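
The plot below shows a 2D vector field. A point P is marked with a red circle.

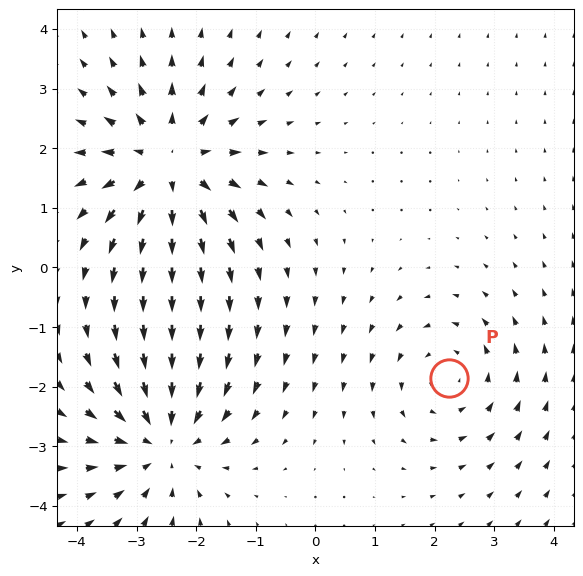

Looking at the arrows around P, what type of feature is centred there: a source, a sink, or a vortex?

At P (2.2, -1.9) the arrows circulate counterclockwise. Divergence ≈0, curl about +3 — near-zero divergence with nonzero curl is a vortex.

vortex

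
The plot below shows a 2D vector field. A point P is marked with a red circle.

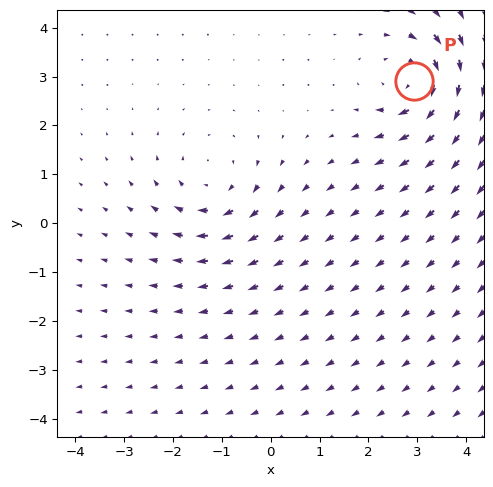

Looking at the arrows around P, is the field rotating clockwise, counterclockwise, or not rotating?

clockwise

Near P at (2.9, 2.9) the arrows circulate clockwise. The curl (z-component) there is about -6; negative curl means clockwise rotation.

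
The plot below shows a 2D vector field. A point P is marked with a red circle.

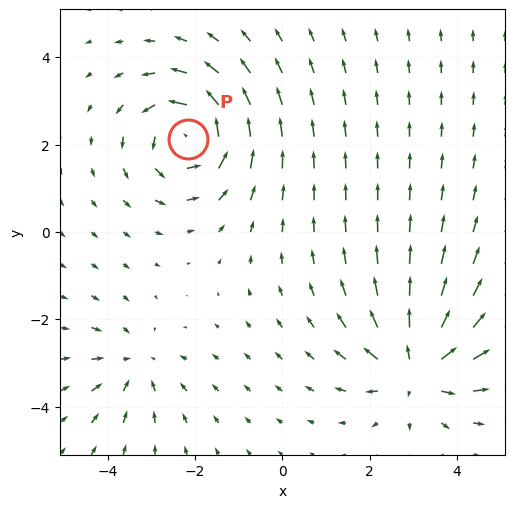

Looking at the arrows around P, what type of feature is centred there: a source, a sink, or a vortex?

At P (-2.2, 2.1) the arrows circulate counterclockwise. Divergence ≈0, curl about +5 — near-zero divergence with nonzero curl is a vortex.

vortex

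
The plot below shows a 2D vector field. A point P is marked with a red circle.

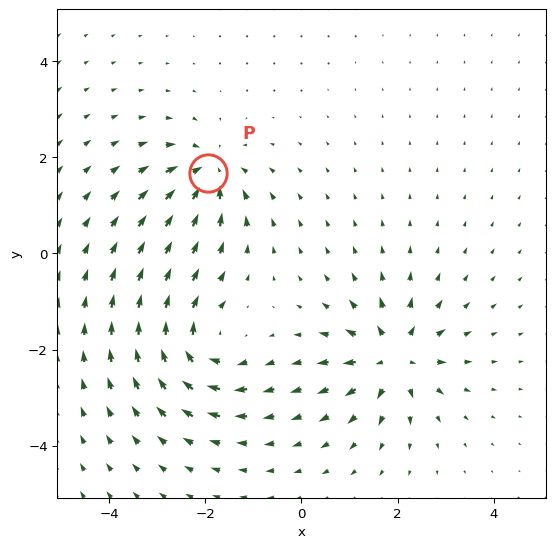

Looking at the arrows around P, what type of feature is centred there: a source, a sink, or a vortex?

sink

At P (-1.9, 1.7) the arrows converge inward. Divergence about -4, curl ≈0 — negative divergence with near-zero curl is a sink.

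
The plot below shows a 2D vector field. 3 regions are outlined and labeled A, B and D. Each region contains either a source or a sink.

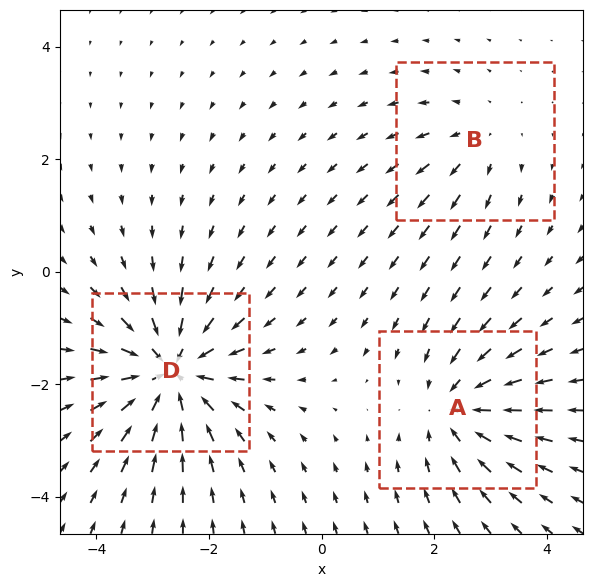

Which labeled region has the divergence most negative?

D

Divergence at each region's feature centre — A: about -4, B: about +2, D: about -5. Region D is most negative.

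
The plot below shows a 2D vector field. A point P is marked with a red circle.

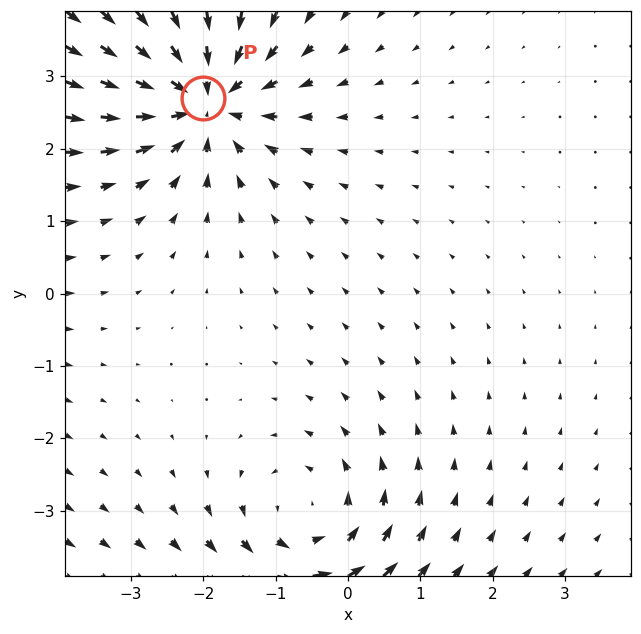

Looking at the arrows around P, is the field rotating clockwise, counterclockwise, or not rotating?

not rotating

Near P at (-2.0, 2.7) the arrows show no circulation. The curl there is ≈0.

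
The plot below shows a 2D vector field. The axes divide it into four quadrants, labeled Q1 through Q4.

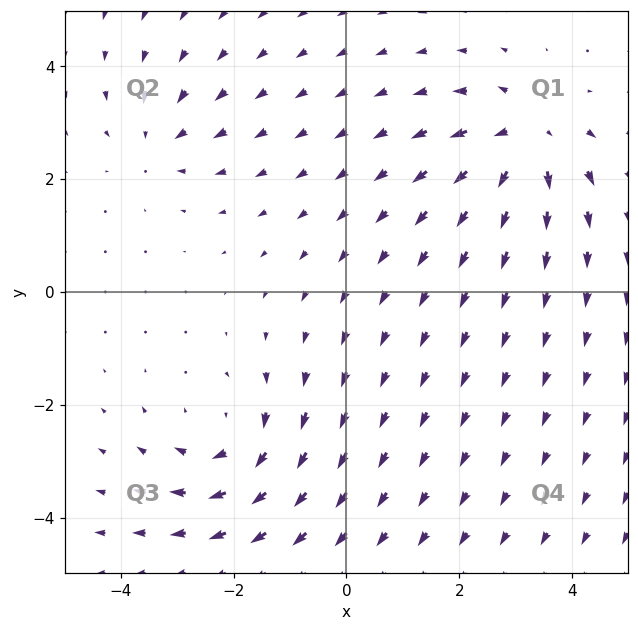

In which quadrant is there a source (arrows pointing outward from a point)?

Q1

The source sits at approximately (3.2, 2.7), which lies in quadrant Q1. The divergence there is about +5, positive as expected for a source.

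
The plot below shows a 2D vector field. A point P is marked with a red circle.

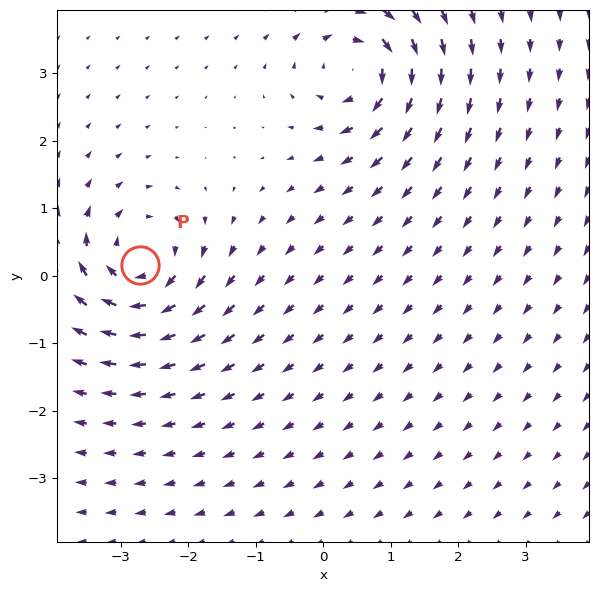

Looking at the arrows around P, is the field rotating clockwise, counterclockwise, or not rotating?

Near P at (-2.7, 0.2) the arrows circulate clockwise. The curl (z-component) there is about -6; negative curl means clockwise rotation.

clockwise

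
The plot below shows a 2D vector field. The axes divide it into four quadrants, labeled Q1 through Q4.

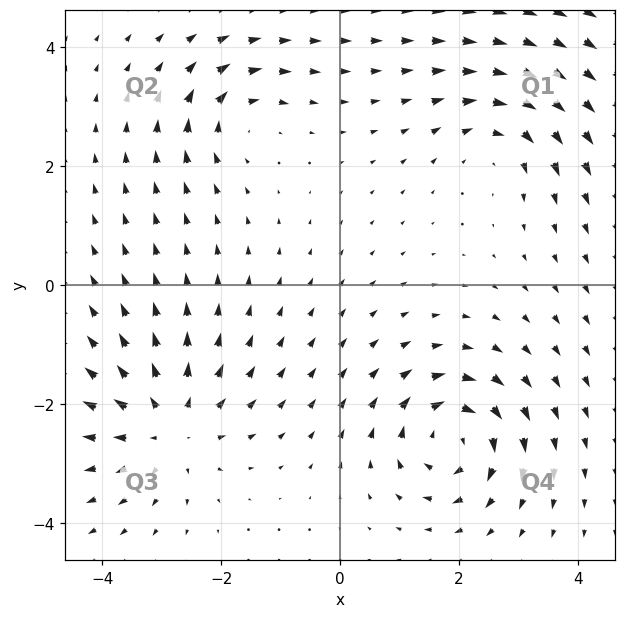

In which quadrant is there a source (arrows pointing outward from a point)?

Q3

The source sits at approximately (-2.9, -2.4), which lies in quadrant Q3. The divergence there is about +4, positive as expected for a source.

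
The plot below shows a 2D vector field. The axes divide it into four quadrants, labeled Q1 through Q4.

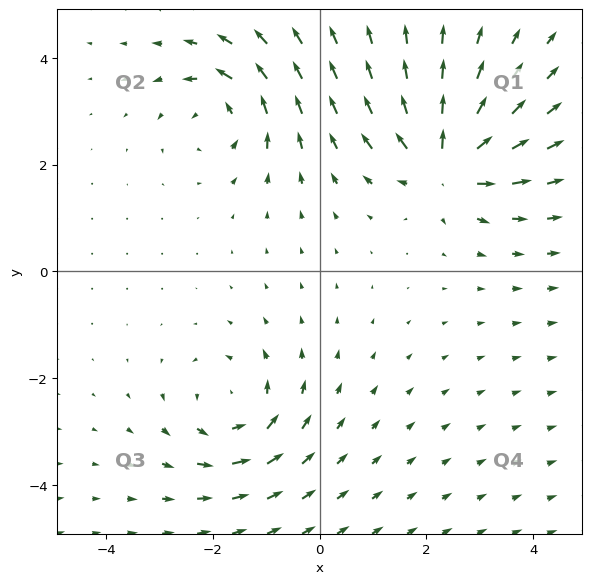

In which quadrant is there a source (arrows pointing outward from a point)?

The source sits at approximately (2.4, 2.0), which lies in quadrant Q1. The divergence there is about +5, positive as expected for a source.

Q1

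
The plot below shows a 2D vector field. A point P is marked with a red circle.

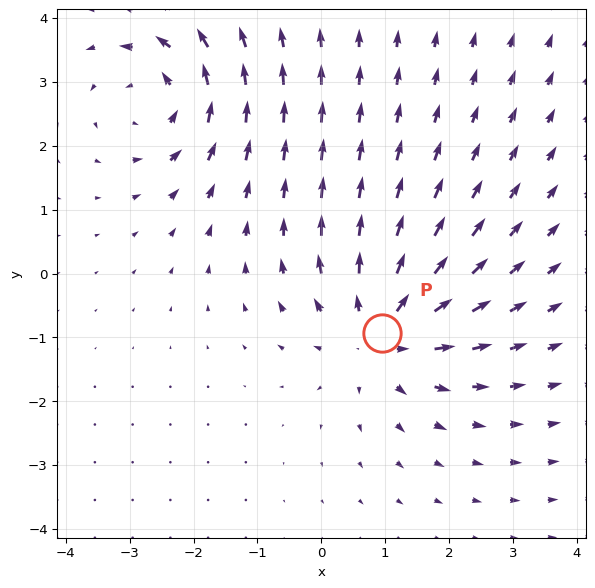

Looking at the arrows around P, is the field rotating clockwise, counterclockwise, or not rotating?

not rotating

Near P at (1.0, -0.9) the arrows show no circulation. The curl there is ≈0.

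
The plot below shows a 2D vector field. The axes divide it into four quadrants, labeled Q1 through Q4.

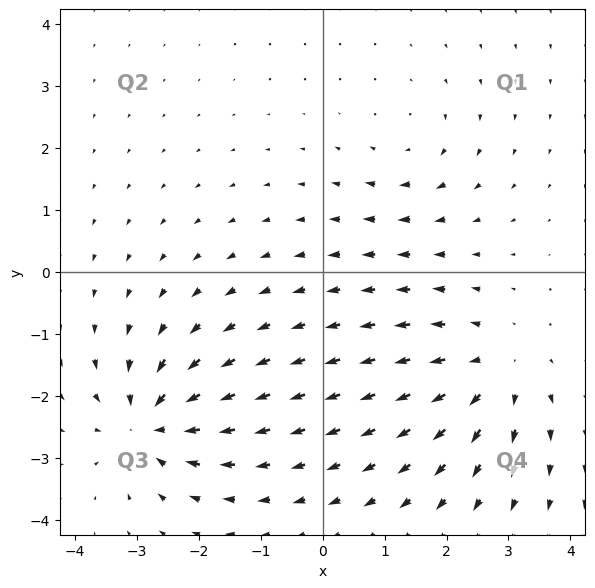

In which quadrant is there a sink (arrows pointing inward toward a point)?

Q3

The sink sits at approximately (-2.8, -2.4), which lies in quadrant Q3. The divergence there is about -6, negative as expected for a sink.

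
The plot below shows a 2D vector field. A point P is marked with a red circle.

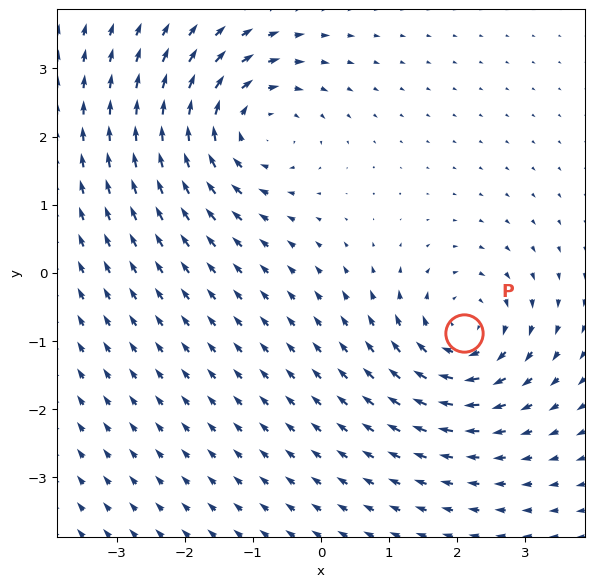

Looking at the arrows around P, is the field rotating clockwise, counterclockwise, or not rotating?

clockwise

Near P at (2.1, -0.9) the arrows circulate clockwise. The curl (z-component) there is about -5; negative curl means clockwise rotation.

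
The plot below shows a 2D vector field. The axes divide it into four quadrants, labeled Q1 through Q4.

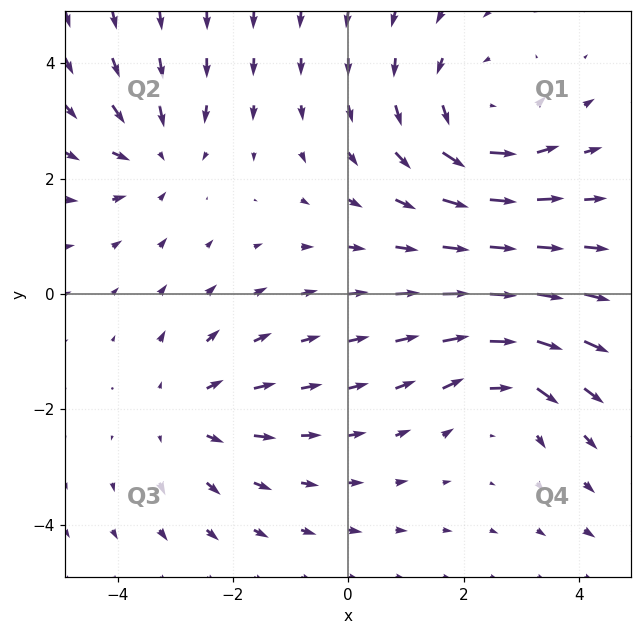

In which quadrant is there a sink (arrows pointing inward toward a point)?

Q2

The sink sits at approximately (-3.3, 2.4), which lies in quadrant Q2. The divergence there is about -3, negative as expected for a sink.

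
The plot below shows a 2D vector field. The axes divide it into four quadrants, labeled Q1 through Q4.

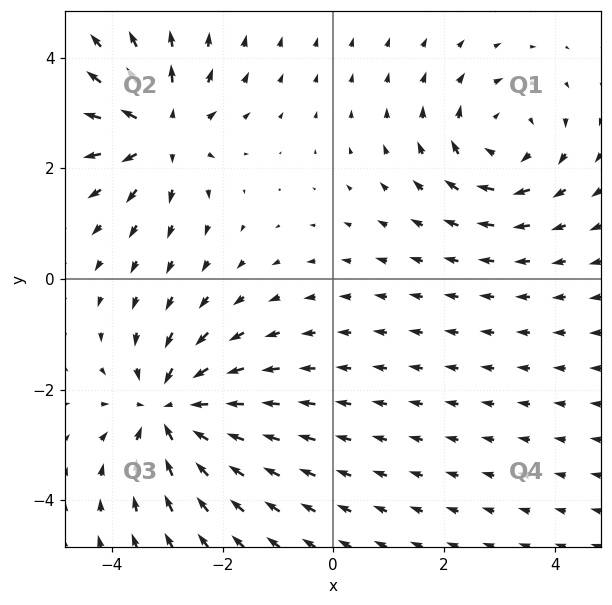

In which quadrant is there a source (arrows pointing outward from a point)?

Q2

The source sits at approximately (-3.1, 2.7), which lies in quadrant Q2. The divergence there is about +5, positive as expected for a source.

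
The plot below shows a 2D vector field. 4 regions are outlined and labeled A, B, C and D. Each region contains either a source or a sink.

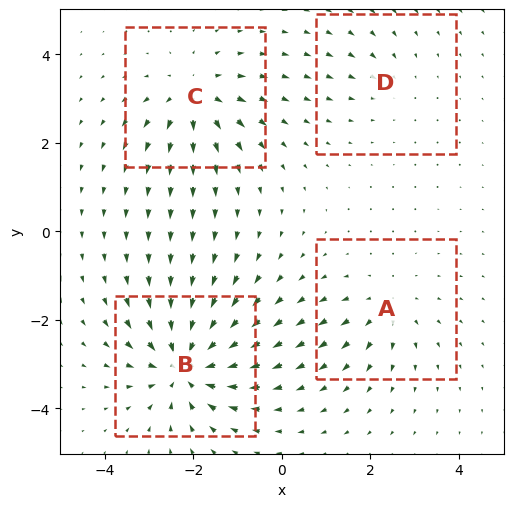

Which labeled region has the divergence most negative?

B

Divergence at each region's feature centre — A: about +4, B: about -8, C: about +5, D: about -2. Region B is most negative.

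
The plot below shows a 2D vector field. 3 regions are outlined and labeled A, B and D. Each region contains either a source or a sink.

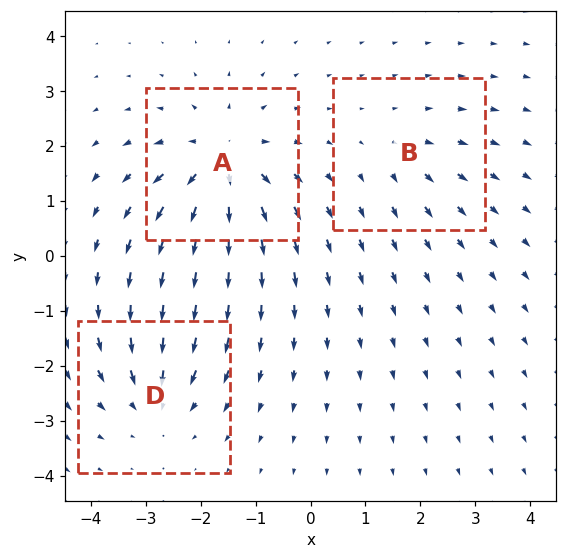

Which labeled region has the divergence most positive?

Divergence at each region's feature centre — A: about +5, B: about +2, D: about -3. Region A is most positive.

A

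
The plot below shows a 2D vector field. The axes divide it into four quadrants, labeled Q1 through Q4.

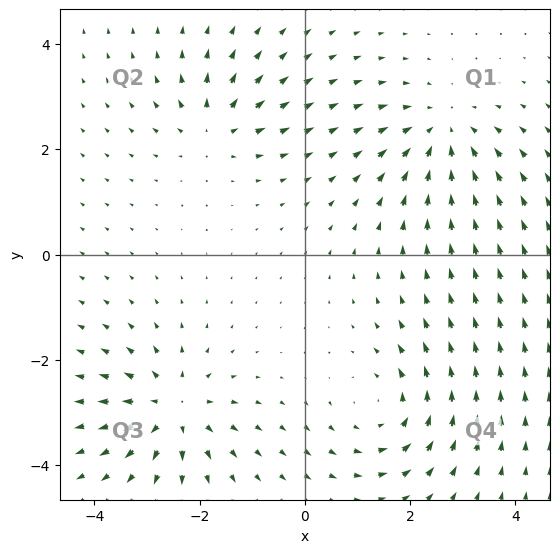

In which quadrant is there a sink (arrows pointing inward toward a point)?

Q1

The sink sits at approximately (2.6, 2.3), which lies in quadrant Q1. The divergence there is about -4, negative as expected for a sink.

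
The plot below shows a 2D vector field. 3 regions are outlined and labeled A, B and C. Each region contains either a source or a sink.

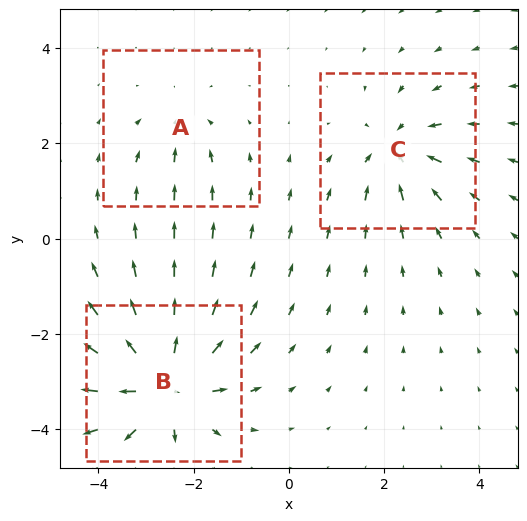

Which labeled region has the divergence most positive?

B

Divergence at each region's feature centre — A: about -2, B: about +5, C: about -3. Region B is most positive.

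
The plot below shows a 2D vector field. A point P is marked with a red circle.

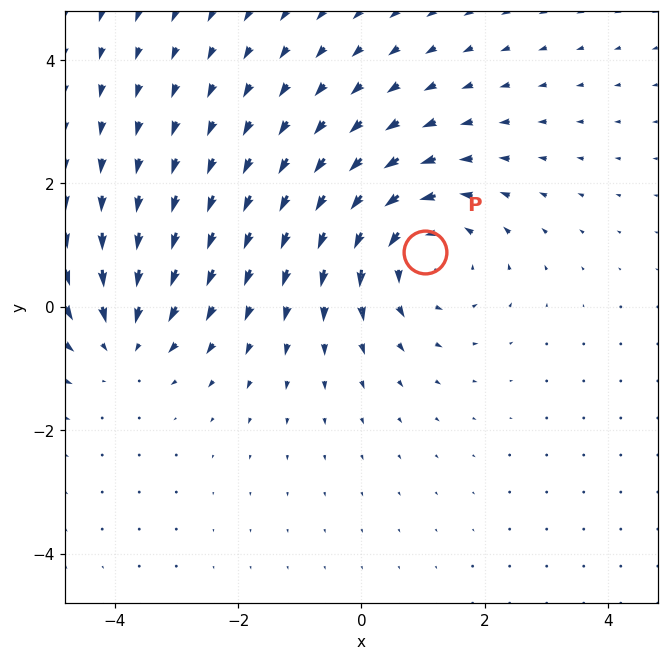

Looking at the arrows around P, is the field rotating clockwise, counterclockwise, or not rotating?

counterclockwise

Near P at (1.0, 0.9) the arrows circulate counterclockwise. The curl (z-component) there is about +4; positive curl means counterclockwise rotation.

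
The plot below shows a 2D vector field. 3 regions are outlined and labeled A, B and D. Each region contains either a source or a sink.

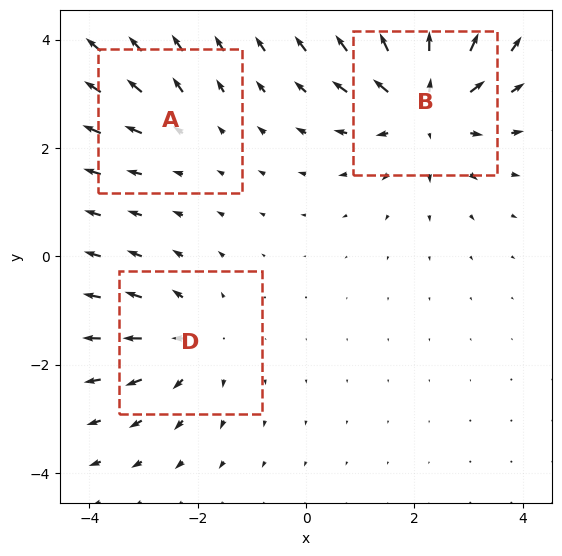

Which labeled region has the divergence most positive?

B

Divergence at each region's feature centre — A: about +2, B: about +5, D: about +3. Region B is most positive.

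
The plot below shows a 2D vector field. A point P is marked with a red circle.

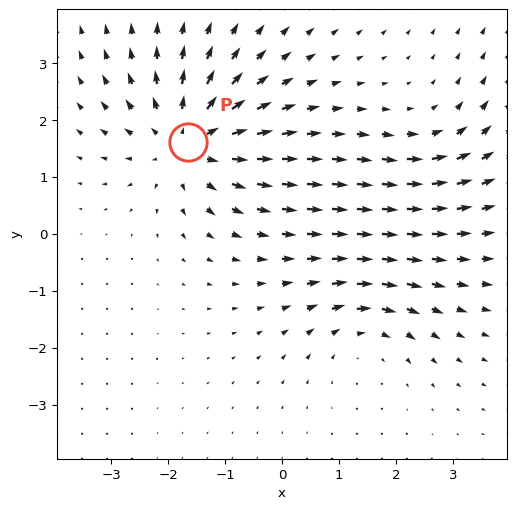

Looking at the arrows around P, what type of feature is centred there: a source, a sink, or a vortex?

source

At P (-1.6, 1.6) the arrows spread outward. Divergence about +5, curl ≈0 — positive divergence with near-zero curl is a source.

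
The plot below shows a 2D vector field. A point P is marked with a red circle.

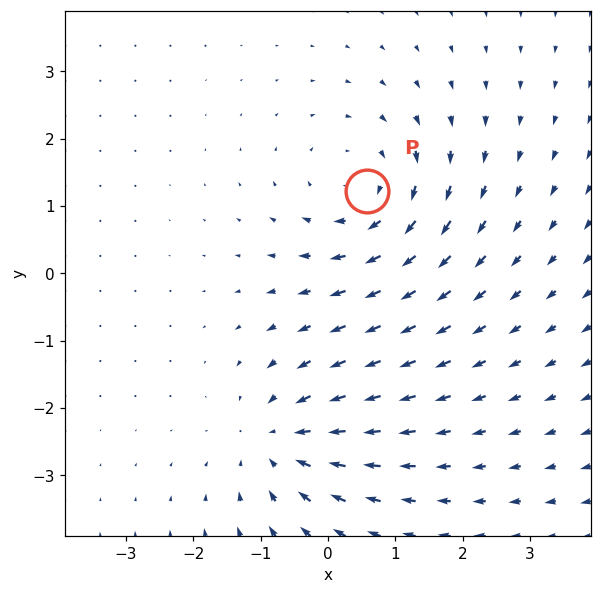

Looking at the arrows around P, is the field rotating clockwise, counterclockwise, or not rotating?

Near P at (0.6, 1.2) the arrows circulate clockwise. The curl (z-component) there is about -4; negative curl means clockwise rotation.

clockwise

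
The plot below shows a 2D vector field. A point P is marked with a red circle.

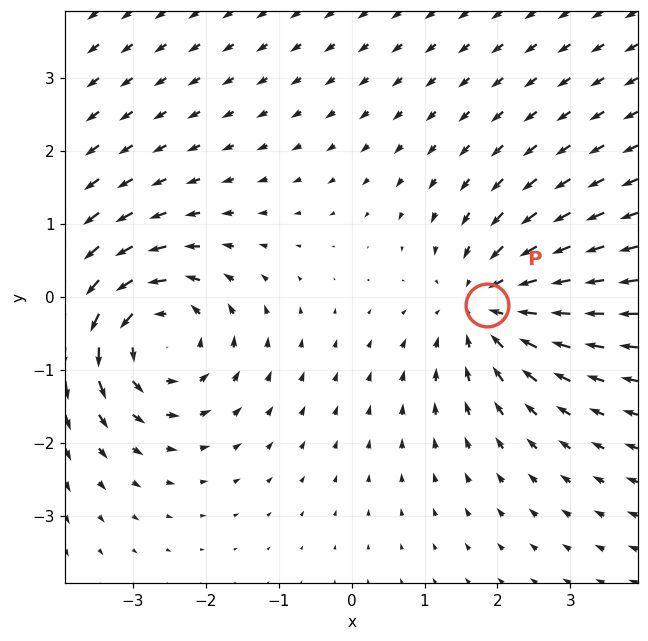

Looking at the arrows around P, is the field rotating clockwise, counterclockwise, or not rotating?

not rotating

Near P at (1.9, -0.1) the arrows show no circulation. The curl there is ≈0.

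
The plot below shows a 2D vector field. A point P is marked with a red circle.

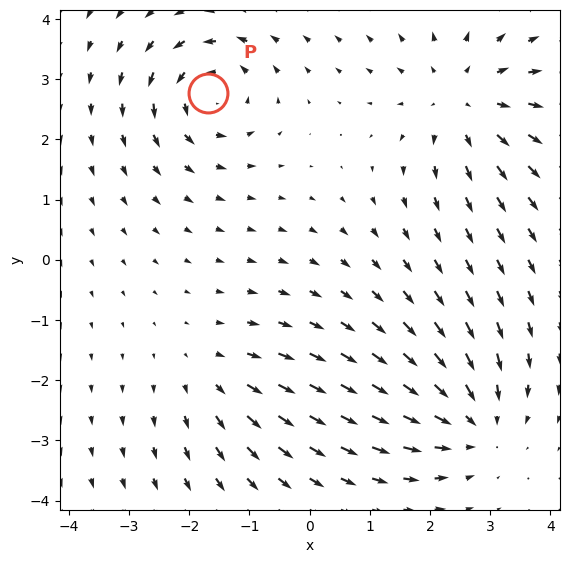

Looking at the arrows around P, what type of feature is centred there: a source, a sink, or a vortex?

At P (-1.7, 2.8) the arrows circulate counterclockwise. Divergence ≈0, curl about +5 — near-zero divergence with nonzero curl is a vortex.

vortex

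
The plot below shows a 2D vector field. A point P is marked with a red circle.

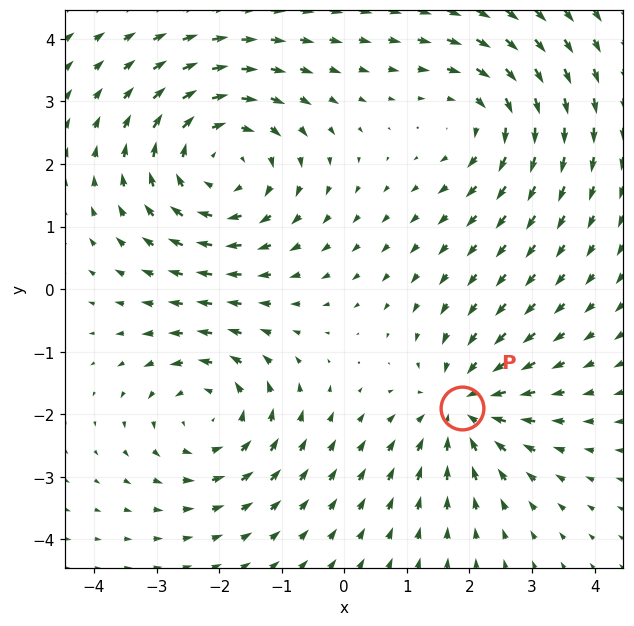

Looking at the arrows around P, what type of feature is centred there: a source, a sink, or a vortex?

At P (1.9, -1.9) the arrows converge inward. Divergence about -4, curl ≈0 — negative divergence with near-zero curl is a sink.

sink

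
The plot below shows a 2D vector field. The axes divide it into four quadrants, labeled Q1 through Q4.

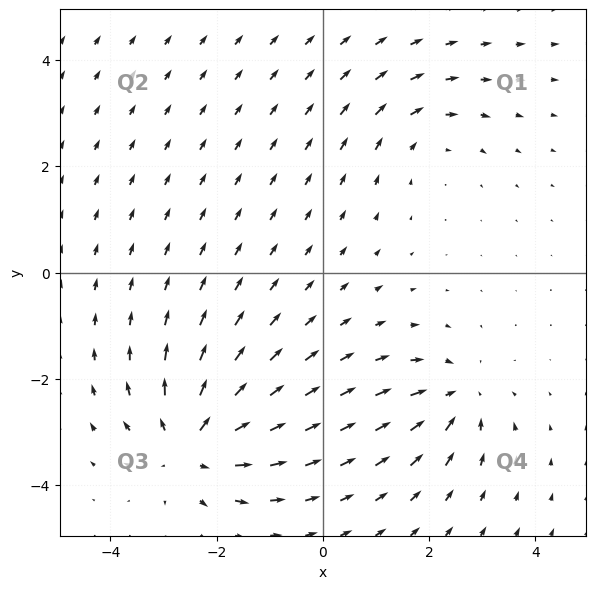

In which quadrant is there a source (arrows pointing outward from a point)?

Q3

The source sits at approximately (-2.5, -3.2), which lies in quadrant Q3. The divergence there is about +5, positive as expected for a source.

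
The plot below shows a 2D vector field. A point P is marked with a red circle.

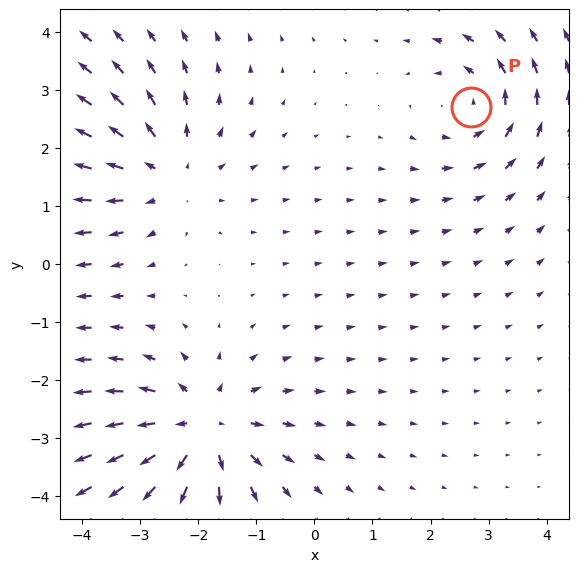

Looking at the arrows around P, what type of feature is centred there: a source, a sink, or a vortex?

vortex

At P (2.7, 2.7) the arrows circulate counterclockwise. Divergence ≈0, curl about +4 — near-zero divergence with nonzero curl is a vortex.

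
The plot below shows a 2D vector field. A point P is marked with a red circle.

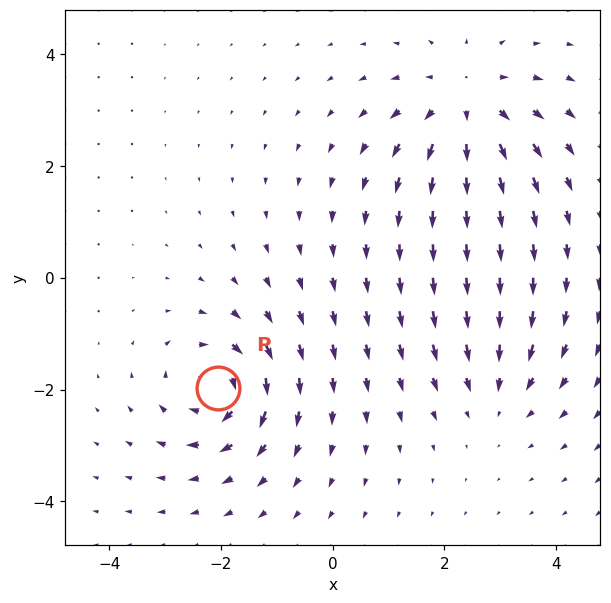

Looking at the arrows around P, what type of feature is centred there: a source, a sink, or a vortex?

vortex

At P (-2.0, -2.0) the arrows circulate clockwise. Divergence ≈0, curl about -5 — near-zero divergence with nonzero curl is a vortex.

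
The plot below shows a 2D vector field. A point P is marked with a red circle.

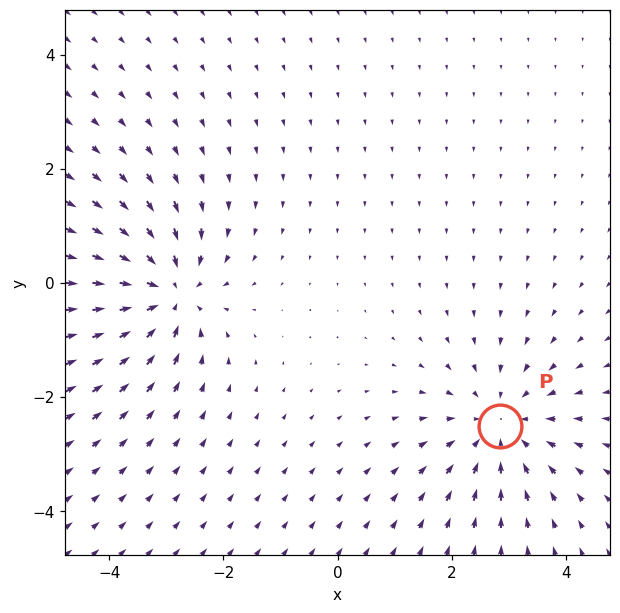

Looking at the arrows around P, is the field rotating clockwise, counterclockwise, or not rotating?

Near P at (2.8, -2.5) the arrows show no circulation. The curl there is ≈0.

not rotating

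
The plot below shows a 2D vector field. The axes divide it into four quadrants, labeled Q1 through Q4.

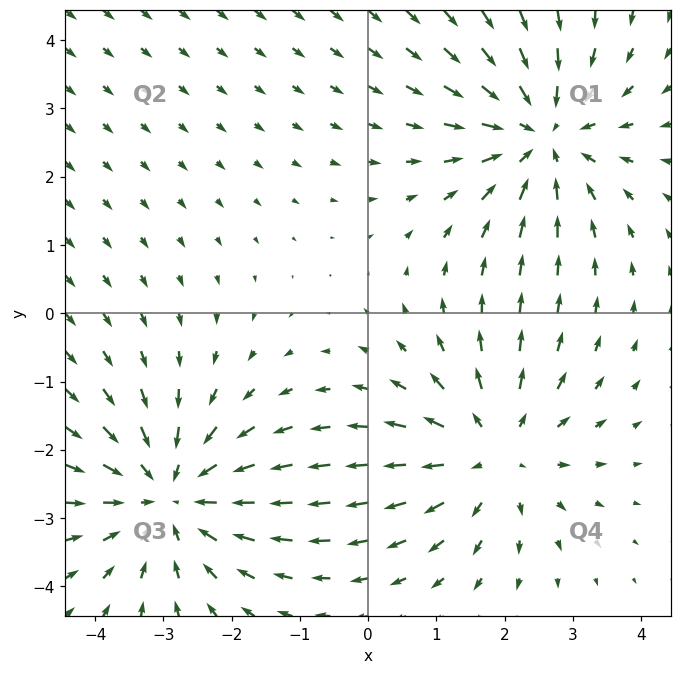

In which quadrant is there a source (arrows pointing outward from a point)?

The source sits at approximately (1.8, -2.0), which lies in quadrant Q4. The divergence there is about +3, positive as expected for a source.

Q4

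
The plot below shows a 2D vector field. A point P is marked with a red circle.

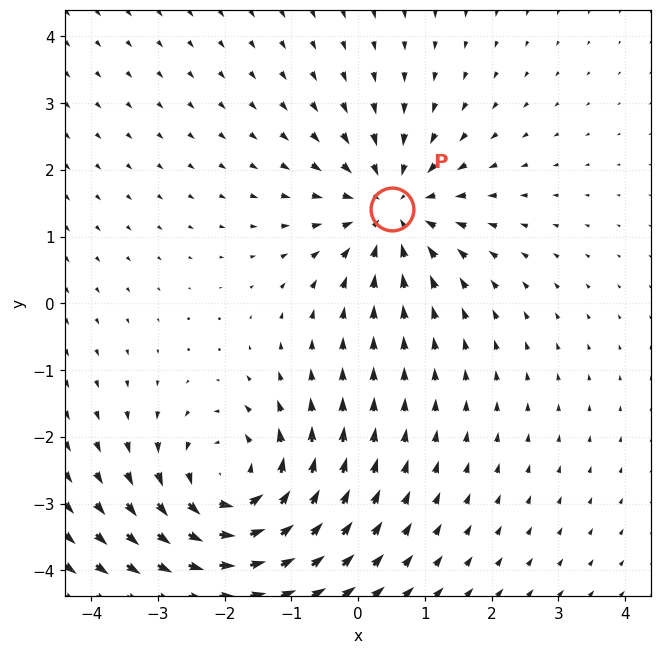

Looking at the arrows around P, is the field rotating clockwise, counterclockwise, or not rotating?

not rotating

Near P at (0.5, 1.4) the arrows show no circulation. The curl there is ≈0.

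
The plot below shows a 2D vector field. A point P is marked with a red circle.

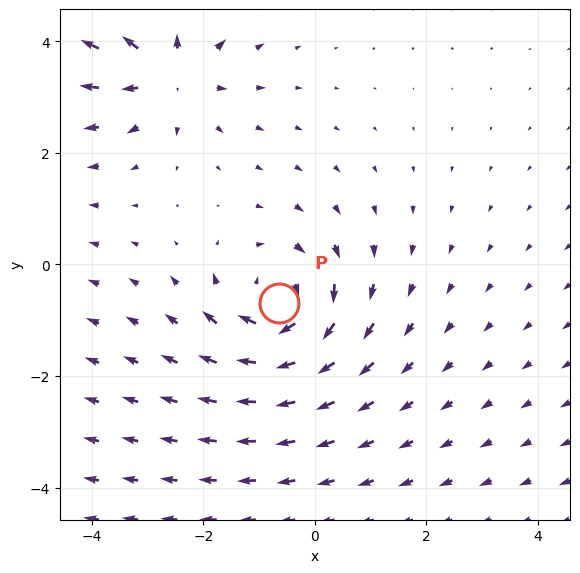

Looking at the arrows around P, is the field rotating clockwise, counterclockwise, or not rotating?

Near P at (-0.6, -0.7) the arrows circulate clockwise. The curl (z-component) there is about -4; negative curl means clockwise rotation.

clockwise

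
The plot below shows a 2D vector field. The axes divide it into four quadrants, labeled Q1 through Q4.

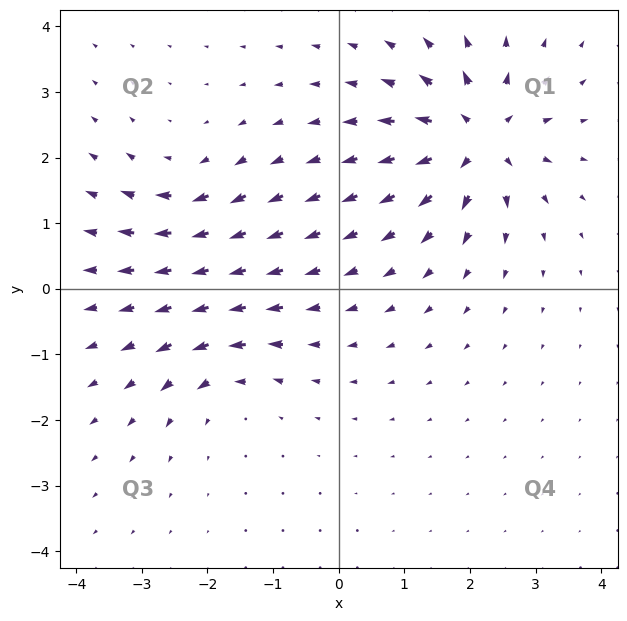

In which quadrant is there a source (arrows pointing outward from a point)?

Q1

The source sits at approximately (2.1, 2.3), which lies in quadrant Q1. The divergence there is about +7, positive as expected for a source.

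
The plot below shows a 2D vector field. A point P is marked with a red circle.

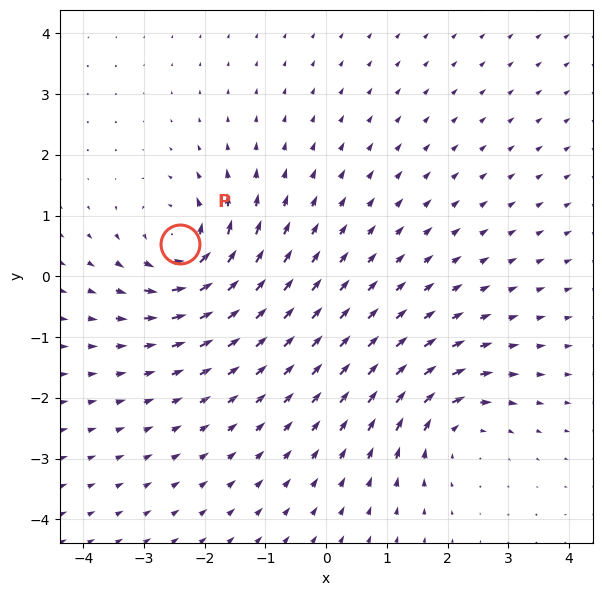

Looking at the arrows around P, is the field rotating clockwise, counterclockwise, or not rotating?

counterclockwise

Near P at (-2.4, 0.5) the arrows circulate counterclockwise. The curl (z-component) there is about +6; positive curl means counterclockwise rotation.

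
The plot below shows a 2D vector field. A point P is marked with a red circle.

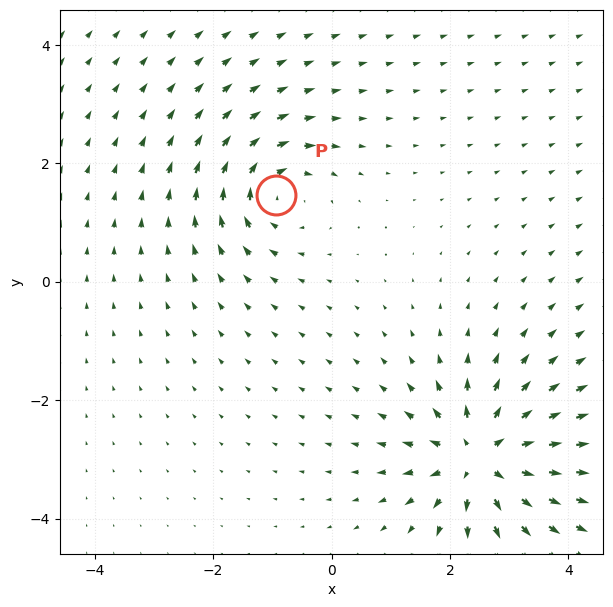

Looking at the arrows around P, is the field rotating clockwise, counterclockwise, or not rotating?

clockwise

Near P at (-0.9, 1.5) the arrows circulate clockwise. The curl (z-component) there is about -5; negative curl means clockwise rotation.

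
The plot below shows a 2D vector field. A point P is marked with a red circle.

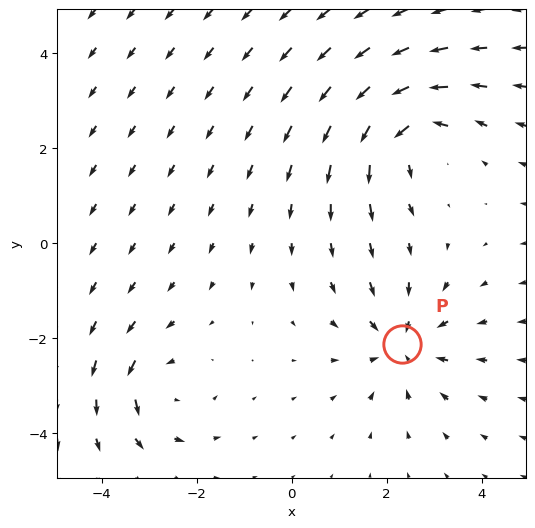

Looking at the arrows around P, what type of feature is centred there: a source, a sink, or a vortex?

At P (2.3, -2.1) the arrows converge inward. Divergence about -4, curl ≈0 — negative divergence with near-zero curl is a sink.

sink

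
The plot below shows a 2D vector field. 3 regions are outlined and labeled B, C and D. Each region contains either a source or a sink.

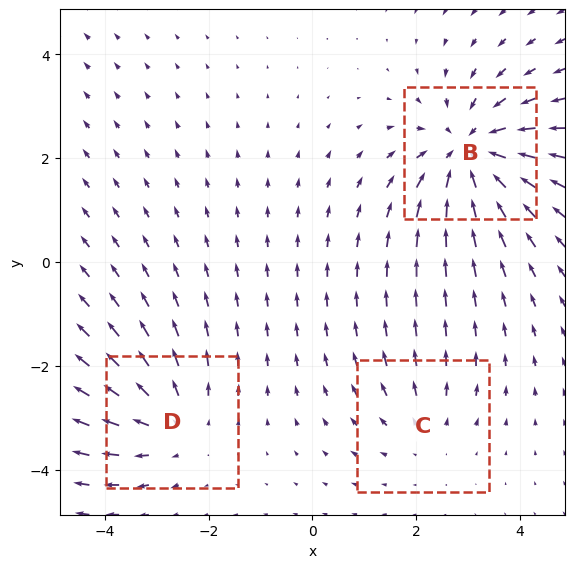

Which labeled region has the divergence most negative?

Divergence at each region's feature centre — B: about -5, C: about +2, D: about +3. Region B is most negative.

B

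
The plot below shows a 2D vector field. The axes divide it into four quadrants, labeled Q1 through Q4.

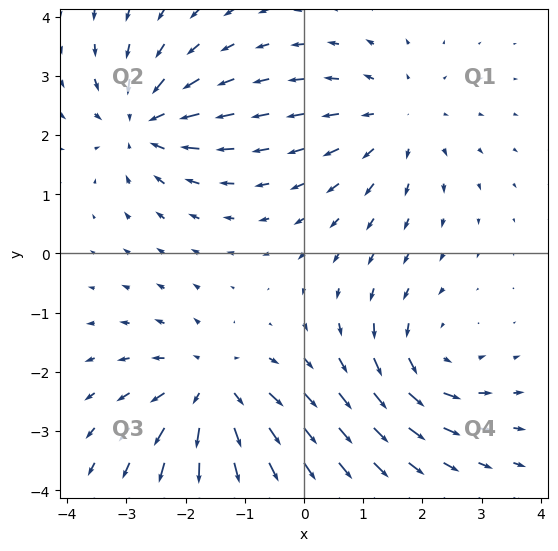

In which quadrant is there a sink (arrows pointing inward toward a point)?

The sink sits at approximately (-2.7, 2.2), which lies in quadrant Q2. The divergence there is about -5, negative as expected for a sink.

Q2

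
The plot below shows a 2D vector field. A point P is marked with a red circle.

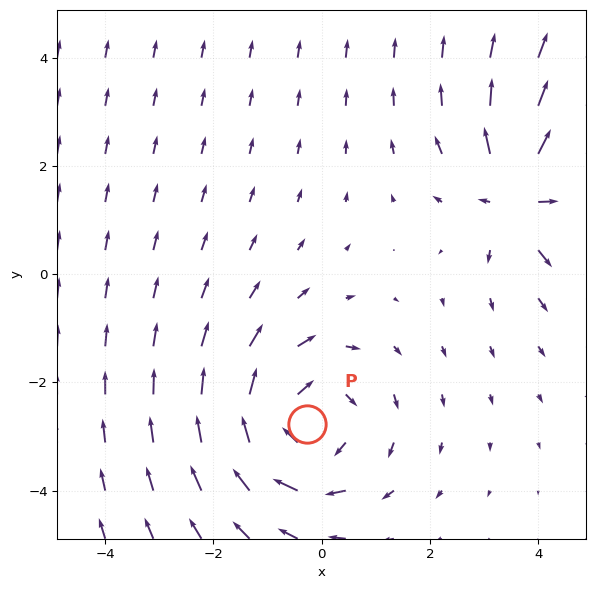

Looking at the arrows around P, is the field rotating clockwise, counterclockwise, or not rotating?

clockwise

Near P at (-0.3, -2.8) the arrows circulate clockwise. The curl (z-component) there is about -3; negative curl means clockwise rotation.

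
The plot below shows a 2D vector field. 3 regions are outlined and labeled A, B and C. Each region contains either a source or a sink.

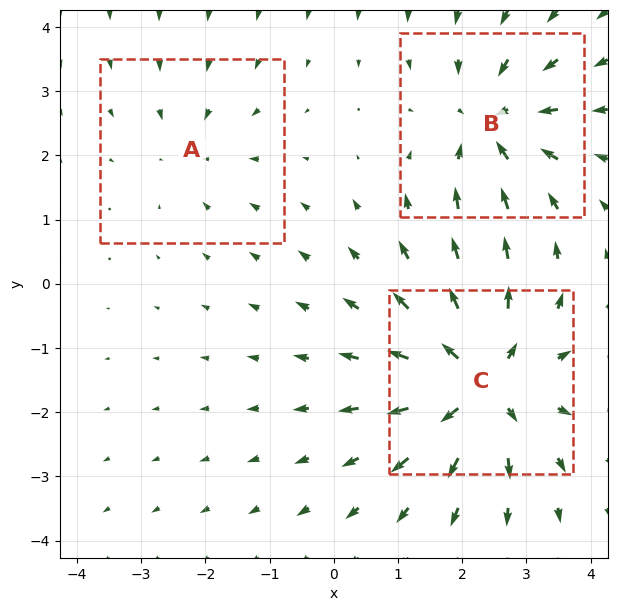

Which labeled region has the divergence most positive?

C

Divergence at each region's feature centre — A: about -2, B: about -4, C: about +5. Region C is most positive.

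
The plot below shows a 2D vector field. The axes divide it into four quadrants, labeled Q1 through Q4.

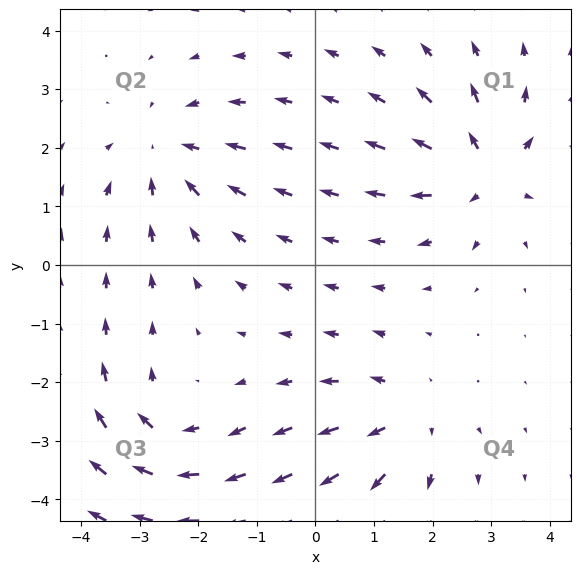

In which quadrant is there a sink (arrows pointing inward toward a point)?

Q2

The sink sits at approximately (-2.5, 1.9), which lies in quadrant Q2. The divergence there is about -4, negative as expected for a sink.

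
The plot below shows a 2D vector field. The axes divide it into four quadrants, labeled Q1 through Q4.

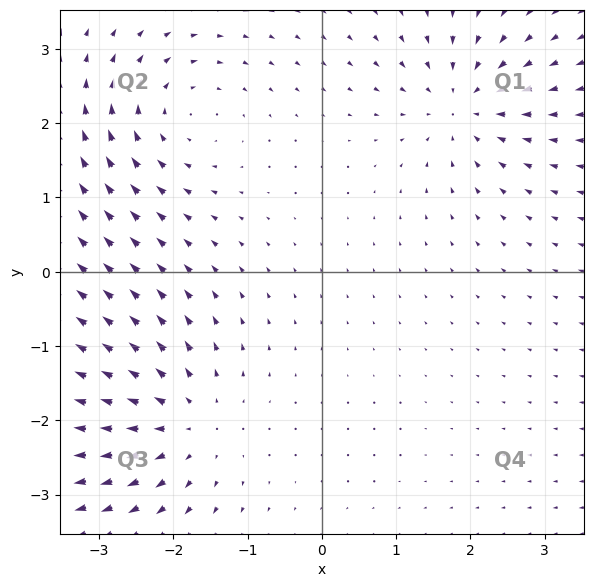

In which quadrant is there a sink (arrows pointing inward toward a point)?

The sink sits at approximately (1.9, 2.2), which lies in quadrant Q1. The divergence there is about -4, negative as expected for a sink.

Q1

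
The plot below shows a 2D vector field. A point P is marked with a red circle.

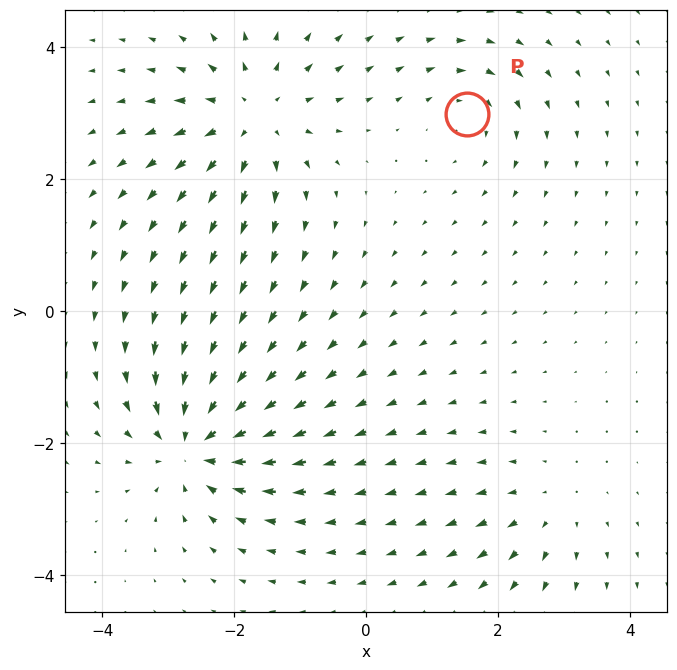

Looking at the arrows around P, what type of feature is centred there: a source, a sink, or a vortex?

At P (1.5, 3.0) the arrows circulate clockwise. Divergence ≈0, curl about -4 — near-zero divergence with nonzero curl is a vortex.

vortex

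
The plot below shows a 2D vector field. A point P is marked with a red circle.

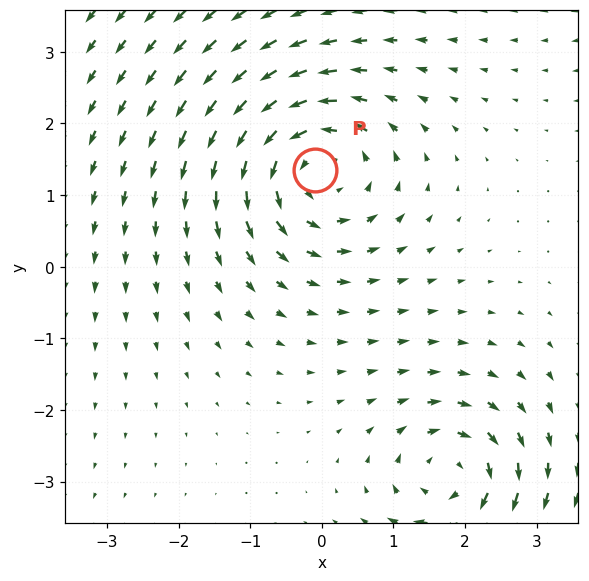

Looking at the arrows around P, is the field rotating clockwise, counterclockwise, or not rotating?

counterclockwise

Near P at (-0.1, 1.4) the arrows circulate counterclockwise. The curl (z-component) there is about +4; positive curl means counterclockwise rotation.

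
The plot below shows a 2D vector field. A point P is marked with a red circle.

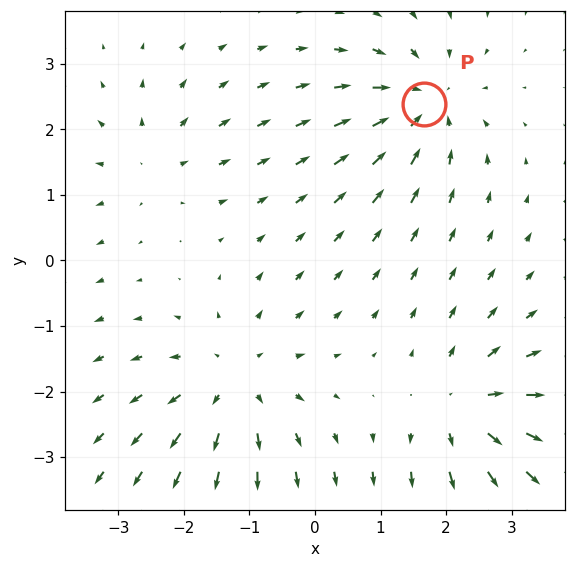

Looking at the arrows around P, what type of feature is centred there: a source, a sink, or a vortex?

At P (1.7, 2.4) the arrows converge inward. Divergence about -5, curl ≈0 — negative divergence with near-zero curl is a sink.

sink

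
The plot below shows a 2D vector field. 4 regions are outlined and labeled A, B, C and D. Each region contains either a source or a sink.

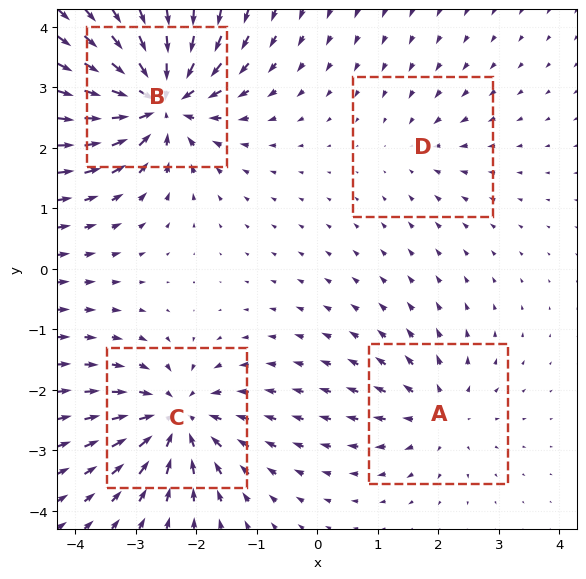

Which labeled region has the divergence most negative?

B

Divergence at each region's feature centre — A: about +4, B: about -9, C: about -6, D: about -2. Region B is most negative.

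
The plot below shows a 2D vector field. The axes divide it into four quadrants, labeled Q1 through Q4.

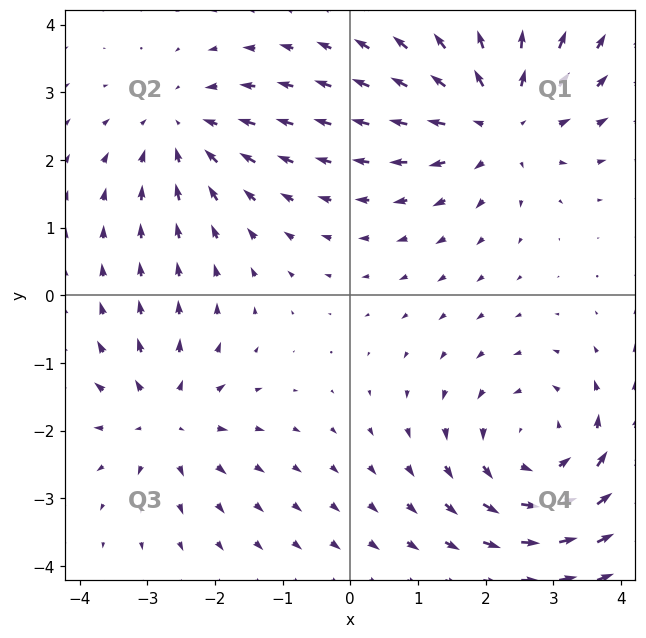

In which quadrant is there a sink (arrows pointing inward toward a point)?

Q2

The sink sits at approximately (-2.5, 2.5), which lies in quadrant Q2. The divergence there is about -3, negative as expected for a sink.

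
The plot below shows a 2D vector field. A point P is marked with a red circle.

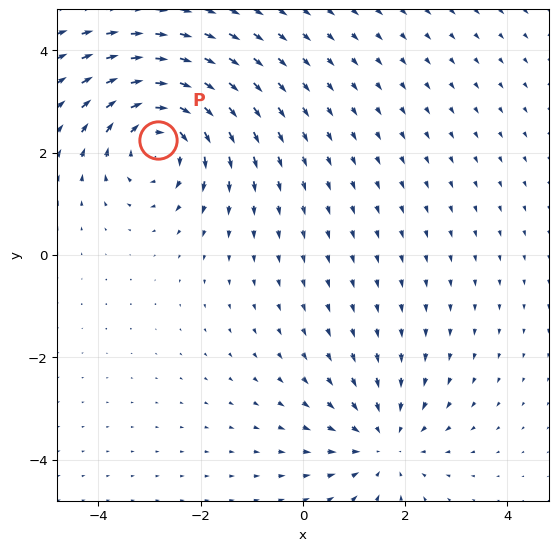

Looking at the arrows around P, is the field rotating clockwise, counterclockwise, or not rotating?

clockwise

Near P at (-2.8, 2.2) the arrows circulate clockwise. The curl (z-component) there is about -4; negative curl means clockwise rotation.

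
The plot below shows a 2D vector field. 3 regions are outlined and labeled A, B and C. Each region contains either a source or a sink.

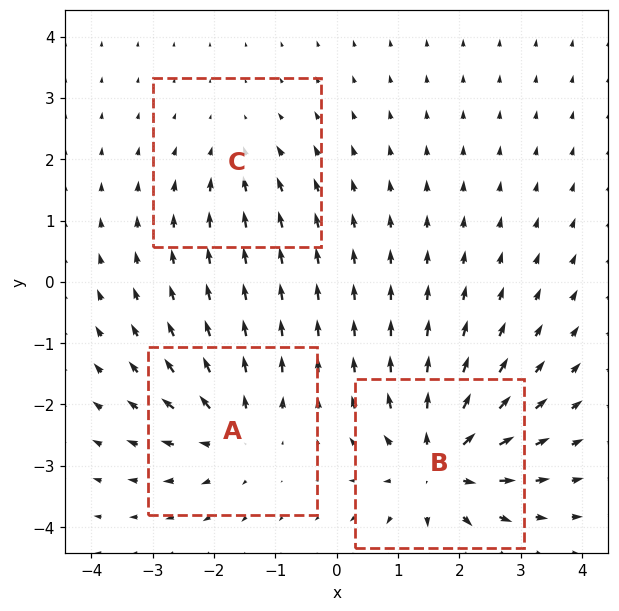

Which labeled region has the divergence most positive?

B

Divergence at each region's feature centre — A: about +4, B: about +6, C: about -2. Region B is most positive.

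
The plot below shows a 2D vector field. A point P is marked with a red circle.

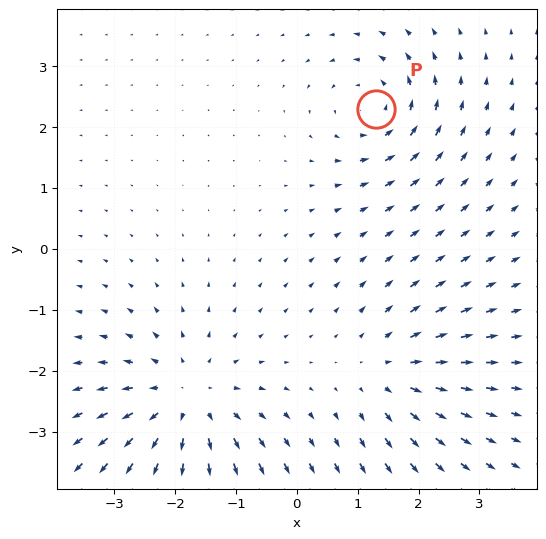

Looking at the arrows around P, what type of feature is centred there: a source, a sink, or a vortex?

vortex

At P (1.3, 2.3) the arrows circulate counterclockwise. Divergence ≈0, curl about +4 — near-zero divergence with nonzero curl is a vortex.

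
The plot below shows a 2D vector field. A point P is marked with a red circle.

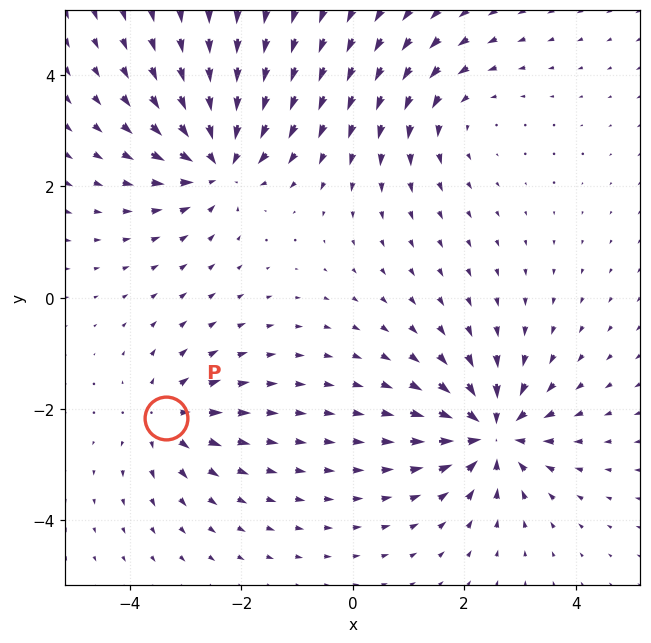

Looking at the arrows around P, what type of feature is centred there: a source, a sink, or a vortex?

source

At P (-3.4, -2.2) the arrows spread outward. Divergence about +4, curl ≈0 — positive divergence with near-zero curl is a source.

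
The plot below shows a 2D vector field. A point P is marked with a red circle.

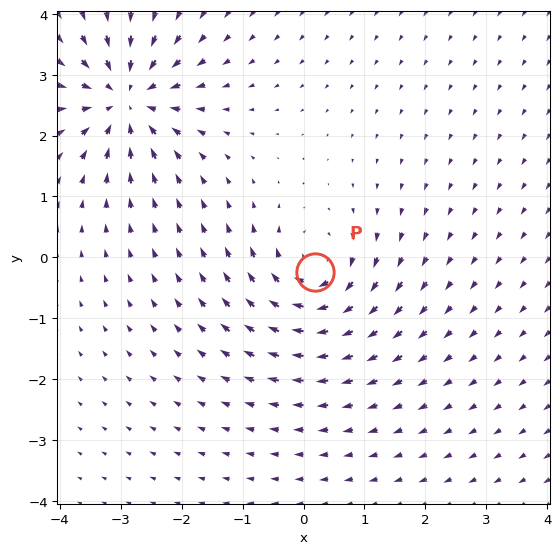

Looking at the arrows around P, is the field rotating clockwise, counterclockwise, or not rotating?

Near P at (0.2, -0.2) the arrows circulate clockwise. The curl (z-component) there is about -5; negative curl means clockwise rotation.

clockwise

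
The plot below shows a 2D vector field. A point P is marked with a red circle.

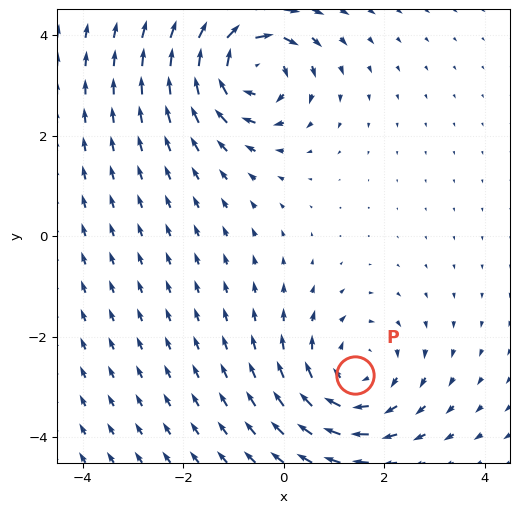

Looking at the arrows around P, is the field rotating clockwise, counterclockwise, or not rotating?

Near P at (1.4, -2.8) the arrows circulate clockwise. The curl (z-component) there is about -3; negative curl means clockwise rotation.

clockwise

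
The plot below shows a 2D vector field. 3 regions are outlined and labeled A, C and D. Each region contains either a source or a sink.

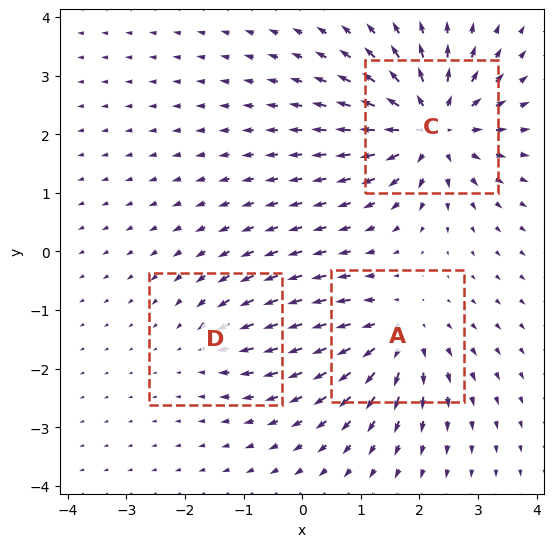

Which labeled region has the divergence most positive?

Divergence at each region's feature centre — A: about +4, C: about +6, D: about -2. Region C is most positive.

C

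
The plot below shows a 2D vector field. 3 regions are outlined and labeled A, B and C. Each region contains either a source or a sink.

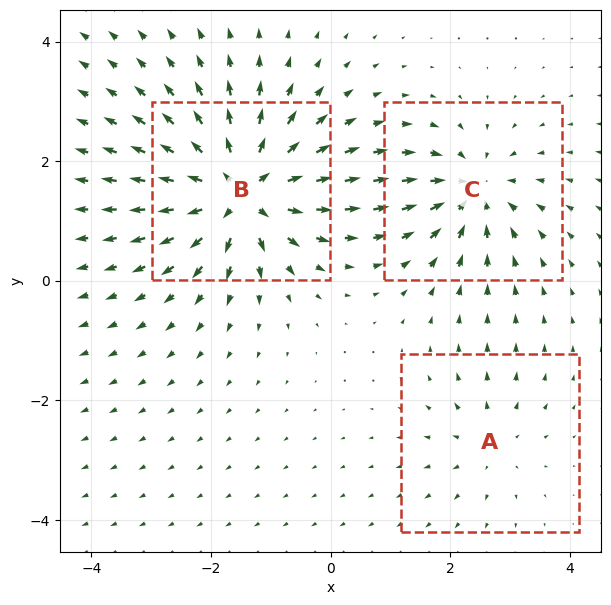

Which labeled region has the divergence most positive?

Divergence at each region's feature centre — A: about +2, B: about +6, C: about -4. Region B is most positive.

B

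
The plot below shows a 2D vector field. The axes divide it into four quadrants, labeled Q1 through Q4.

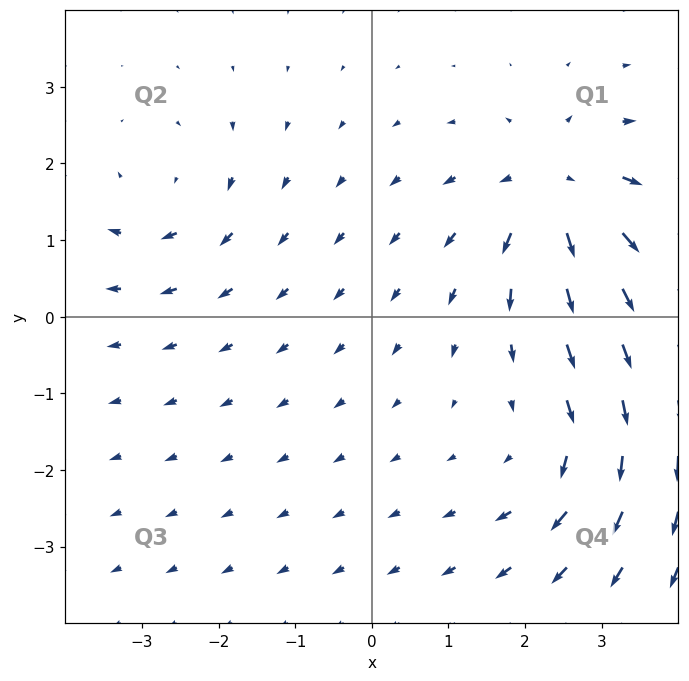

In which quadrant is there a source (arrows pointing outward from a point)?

The source sits at approximately (2.4, 1.6), which lies in quadrant Q1. The divergence there is about +6, positive as expected for a source.

Q1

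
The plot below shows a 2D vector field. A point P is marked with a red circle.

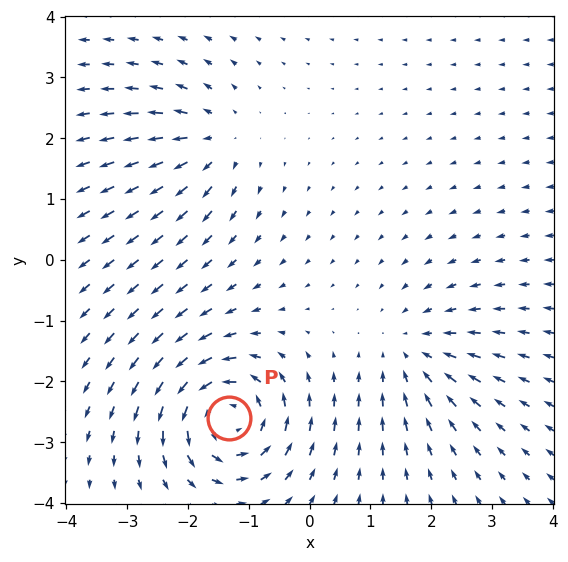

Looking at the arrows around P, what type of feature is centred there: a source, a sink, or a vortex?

vortex

At P (-1.3, -2.6) the arrows circulate counterclockwise. Divergence ≈0, curl about +7 — near-zero divergence with nonzero curl is a vortex.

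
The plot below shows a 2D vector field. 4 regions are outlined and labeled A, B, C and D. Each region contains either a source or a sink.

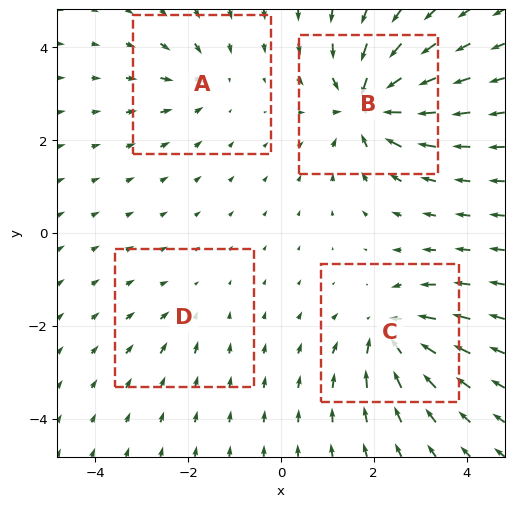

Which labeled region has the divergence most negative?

B

Divergence at each region's feature centre — A: about -4, B: about -8, C: about -6, D: about -2. Region B is most negative.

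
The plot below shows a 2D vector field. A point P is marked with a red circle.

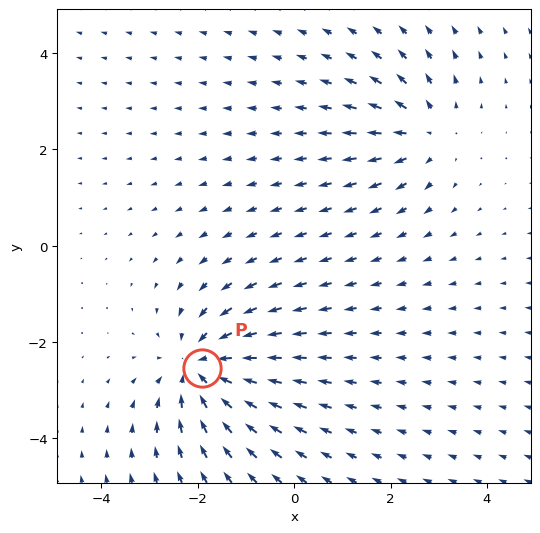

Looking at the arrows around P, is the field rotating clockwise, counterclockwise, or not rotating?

Near P at (-1.9, -2.5) the arrows show no circulation. The curl there is ≈0.

not rotating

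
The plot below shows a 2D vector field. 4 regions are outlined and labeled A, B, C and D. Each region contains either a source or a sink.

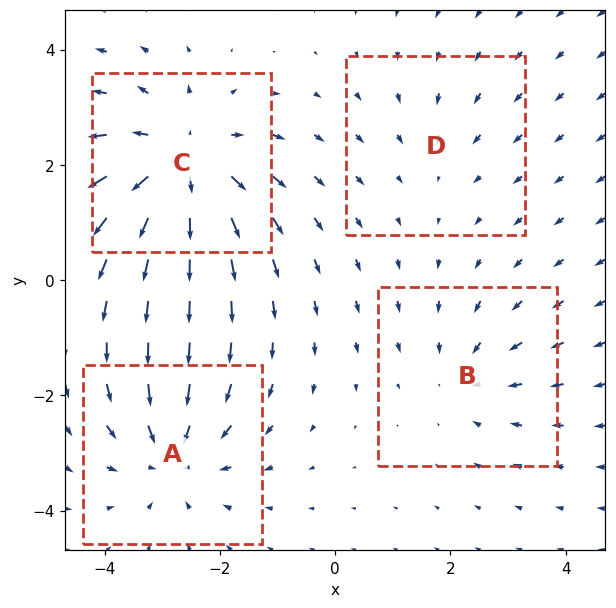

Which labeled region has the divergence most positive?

C

Divergence at each region's feature centre — A: about -5, B: about -3, C: about +6, D: about -2. Region C is most positive.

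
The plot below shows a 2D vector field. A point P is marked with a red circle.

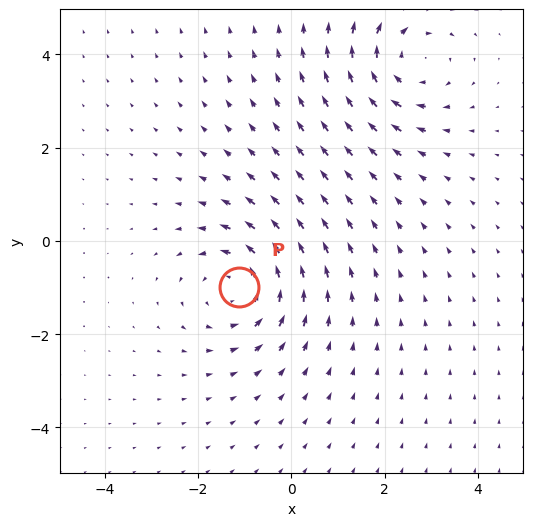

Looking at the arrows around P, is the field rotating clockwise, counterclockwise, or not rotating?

Near P at (-1.1, -1.0) the arrows circulate counterclockwise. The curl (z-component) there is about +3; positive curl means counterclockwise rotation.

counterclockwise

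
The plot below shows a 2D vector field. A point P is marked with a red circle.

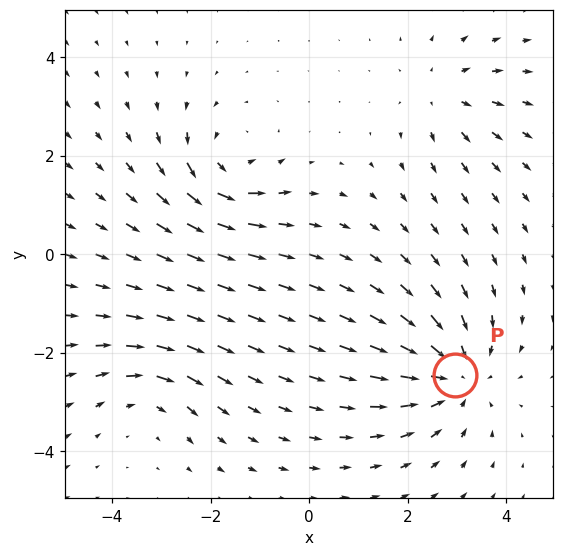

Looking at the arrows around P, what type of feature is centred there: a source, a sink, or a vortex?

sink

At P (3.0, -2.5) the arrows converge inward. Divergence about -4, curl ≈0 — negative divergence with near-zero curl is a sink.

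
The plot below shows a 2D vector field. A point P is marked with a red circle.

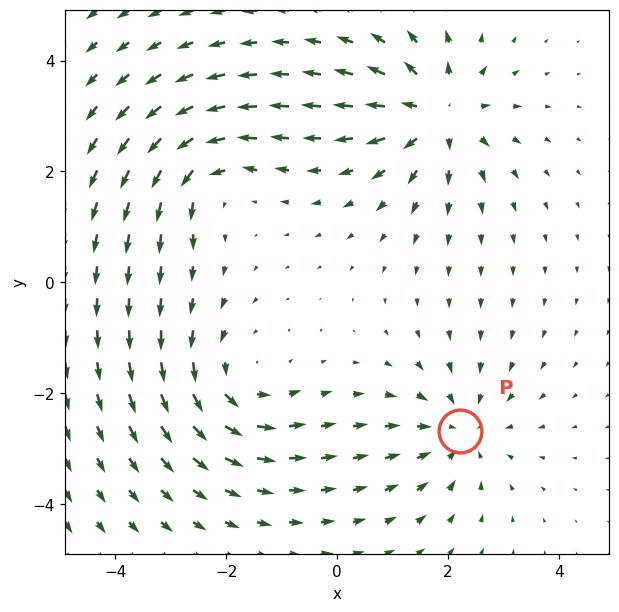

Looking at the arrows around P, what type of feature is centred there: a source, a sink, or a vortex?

At P (2.2, -2.7) the arrows converge inward. Divergence about -3, curl ≈0 — negative divergence with near-zero curl is a sink.

sink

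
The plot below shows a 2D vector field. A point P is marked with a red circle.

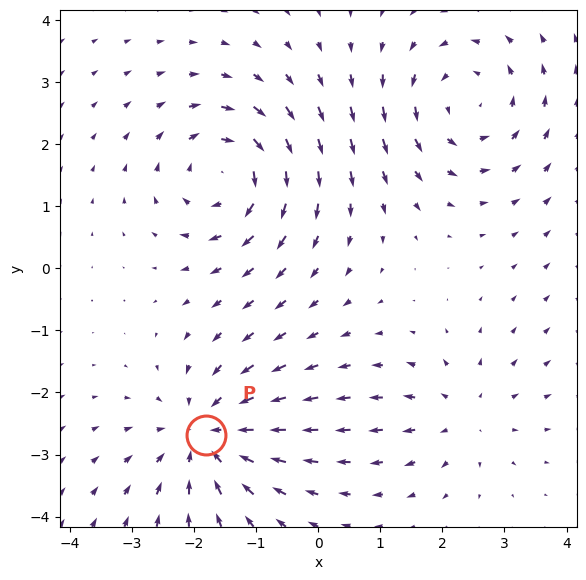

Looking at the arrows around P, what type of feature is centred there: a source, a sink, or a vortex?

At P (-1.8, -2.7) the arrows converge inward. Divergence about -5, curl ≈0 — negative divergence with near-zero curl is a sink.

sink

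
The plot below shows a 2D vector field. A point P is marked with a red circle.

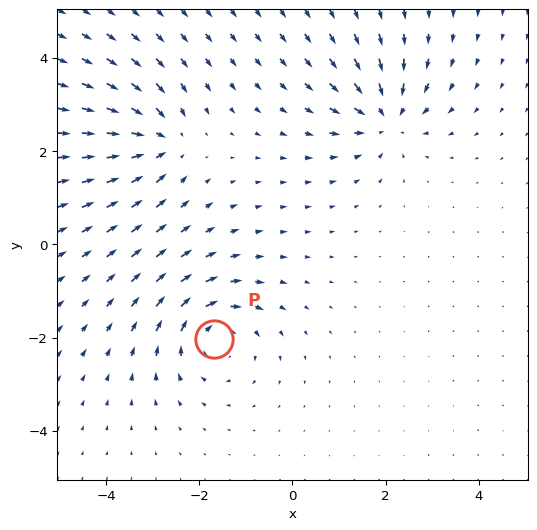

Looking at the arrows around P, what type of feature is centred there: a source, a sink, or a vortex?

vortex

At P (-1.7, -2.0) the arrows circulate clockwise. Divergence ≈0, curl about -5 — near-zero divergence with nonzero curl is a vortex.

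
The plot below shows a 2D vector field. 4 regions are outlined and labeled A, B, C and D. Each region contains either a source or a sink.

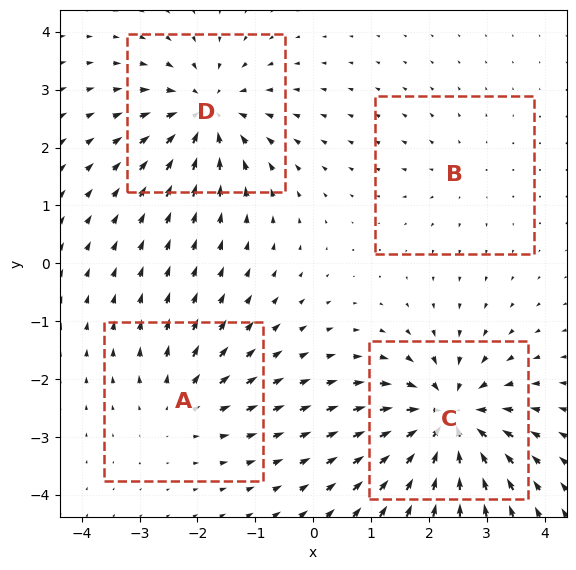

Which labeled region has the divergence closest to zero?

Divergence at each region's feature centre — A: about +4, B: about +2, C: about -8, D: about -6. Region B is closest to zero.

B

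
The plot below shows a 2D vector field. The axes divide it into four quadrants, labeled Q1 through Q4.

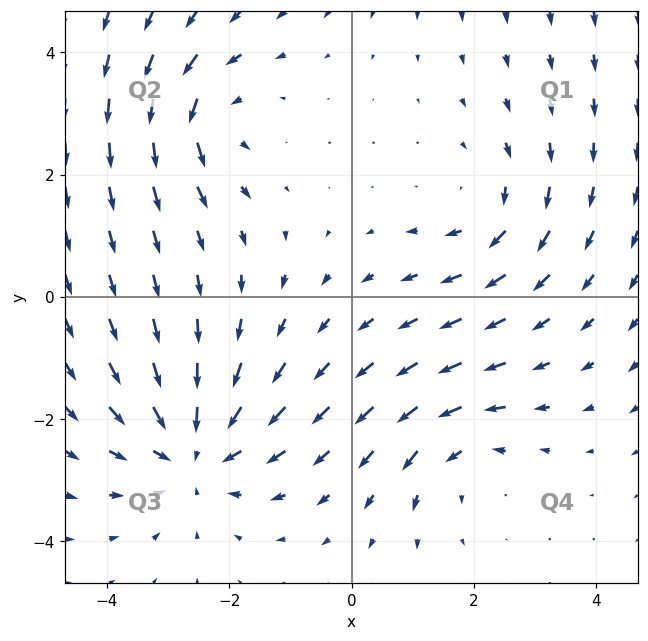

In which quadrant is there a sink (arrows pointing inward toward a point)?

Q3

The sink sits at approximately (-2.6, -2.5), which lies in quadrant Q3. The divergence there is about -5, negative as expected for a sink.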